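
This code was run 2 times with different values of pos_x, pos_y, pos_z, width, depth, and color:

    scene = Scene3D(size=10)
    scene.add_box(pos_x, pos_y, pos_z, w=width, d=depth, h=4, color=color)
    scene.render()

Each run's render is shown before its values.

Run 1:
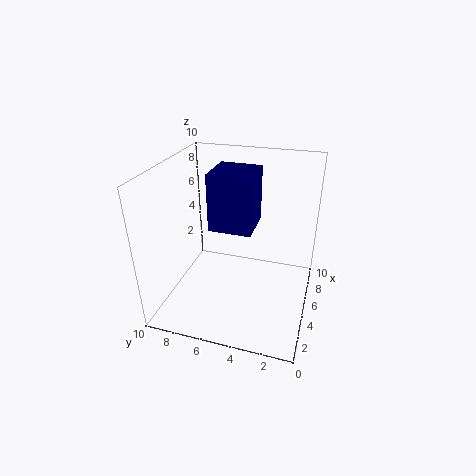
pos_x = 4.5
pos_y = 4
pos_z = 5.5
width = 3
depth = 3
color = 'navy'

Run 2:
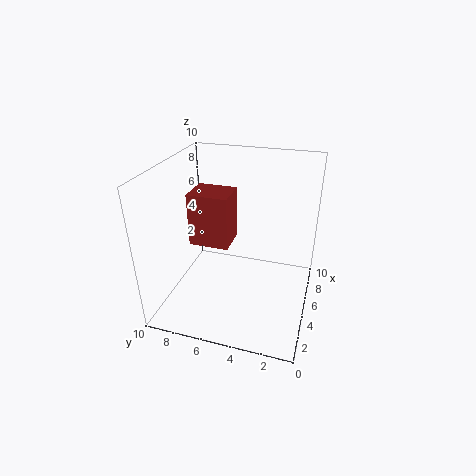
pos_x = 5.5
pos_y = 6
pos_z = 3.5
width = 2.5
depth = 3
color = 'brown'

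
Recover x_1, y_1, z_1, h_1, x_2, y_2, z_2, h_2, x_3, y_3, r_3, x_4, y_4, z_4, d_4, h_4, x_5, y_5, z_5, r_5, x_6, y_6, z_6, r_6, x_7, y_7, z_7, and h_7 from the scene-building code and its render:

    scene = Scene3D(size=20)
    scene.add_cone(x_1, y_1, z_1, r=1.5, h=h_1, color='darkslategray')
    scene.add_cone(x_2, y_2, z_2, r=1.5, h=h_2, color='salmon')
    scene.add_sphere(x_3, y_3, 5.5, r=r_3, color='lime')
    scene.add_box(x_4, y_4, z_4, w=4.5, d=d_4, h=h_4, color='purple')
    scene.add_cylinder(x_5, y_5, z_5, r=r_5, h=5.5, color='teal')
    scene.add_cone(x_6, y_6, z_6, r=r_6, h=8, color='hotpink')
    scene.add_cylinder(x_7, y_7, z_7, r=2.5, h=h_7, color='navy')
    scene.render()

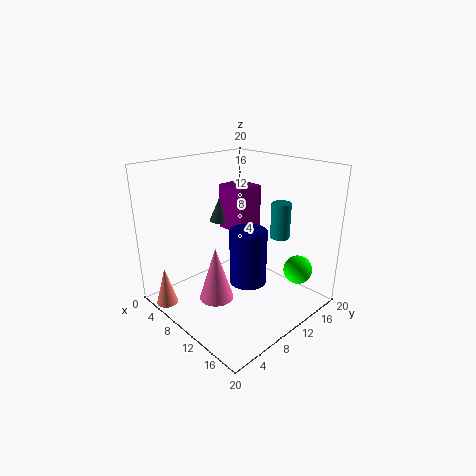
x_1 = 5, y_1 = 11, z_1 = 11, h_1 = 3.5, x_2 = 4, y_2 = 1.5, z_2 = 0.5, h_2 = 5.5, x_3 = 16.5, y_3 = 15.5, r_3 = 2, x_4 = 5, y_4 = 11, z_4 = 10, d_4 = 4, h_4 = 6.5, x_5 = 11, y_5 = 18, z_5 = 8, r_5 = 1.5, x_6 = 8, y_6 = 7.5, z_6 = 0.5, r_6 = 2.5, x_7 = 12.5, y_7 = 9.5, z_7 = 4.5, h_7 = 7.5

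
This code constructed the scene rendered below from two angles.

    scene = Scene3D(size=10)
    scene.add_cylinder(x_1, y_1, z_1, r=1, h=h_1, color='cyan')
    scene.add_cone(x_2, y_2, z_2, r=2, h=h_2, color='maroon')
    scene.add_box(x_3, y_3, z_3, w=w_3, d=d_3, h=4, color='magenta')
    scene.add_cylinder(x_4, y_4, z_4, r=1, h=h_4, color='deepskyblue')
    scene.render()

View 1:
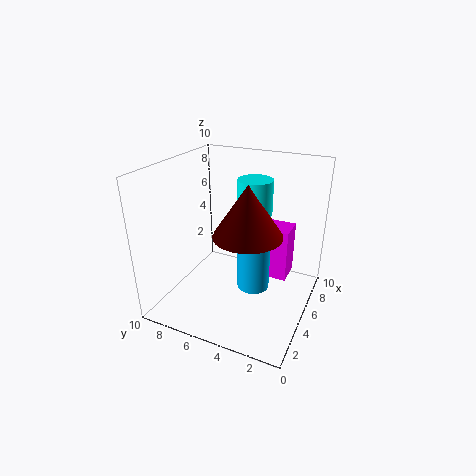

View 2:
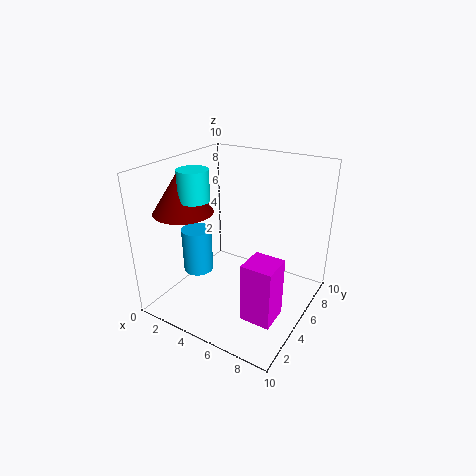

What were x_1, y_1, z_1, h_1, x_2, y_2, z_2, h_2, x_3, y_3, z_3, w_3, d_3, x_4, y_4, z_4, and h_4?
x_1 = 3, y_1 = 3, z_1 = 8, h_1 = 2, x_2 = 2, y_2 = 3, z_2 = 7, h_2 = 3, x_3 = 7, y_3 = 2, z_3 = 1, w_3 = 2, d_3 = 2, x_4 = 3, y_4 = 3, z_4 = 3, h_4 = 3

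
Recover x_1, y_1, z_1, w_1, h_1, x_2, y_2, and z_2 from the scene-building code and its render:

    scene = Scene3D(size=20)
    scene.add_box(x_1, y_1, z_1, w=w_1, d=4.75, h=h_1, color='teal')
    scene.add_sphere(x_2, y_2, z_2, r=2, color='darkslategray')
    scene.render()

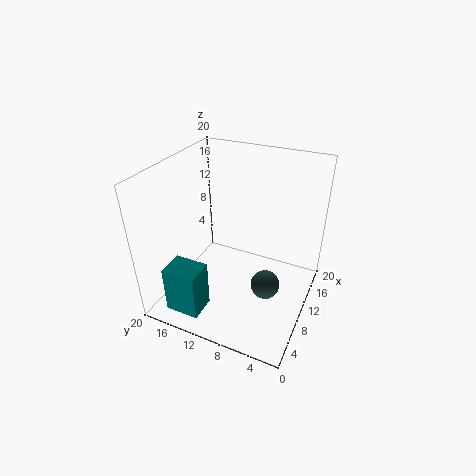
x_1 = 1.75; y_1 = 12.5; z_1 = 1; w_1 = 3.75; h_1 = 6.75; x_2 = 8.75; y_2 = 5.25; z_2 = 4.25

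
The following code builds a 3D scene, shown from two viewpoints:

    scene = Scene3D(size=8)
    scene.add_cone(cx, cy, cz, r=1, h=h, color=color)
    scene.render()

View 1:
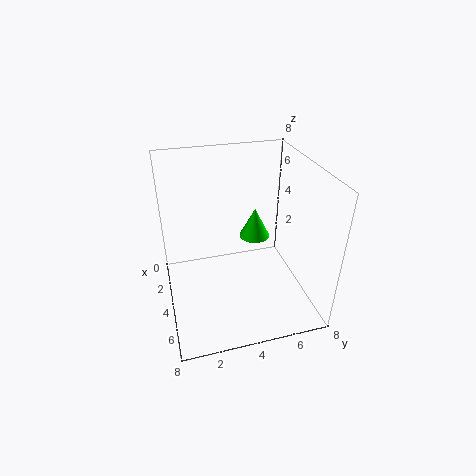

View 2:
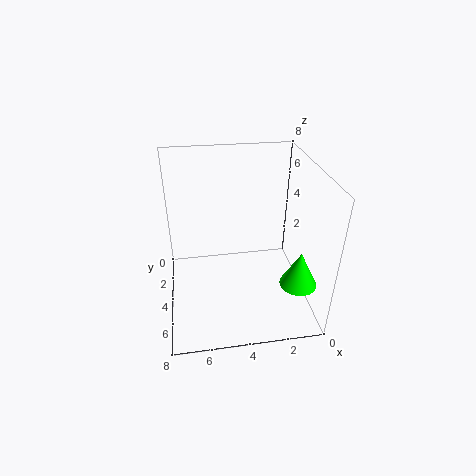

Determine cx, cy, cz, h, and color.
cx = 1; cy = 6; cz = 2; h = 2; color = 'lime'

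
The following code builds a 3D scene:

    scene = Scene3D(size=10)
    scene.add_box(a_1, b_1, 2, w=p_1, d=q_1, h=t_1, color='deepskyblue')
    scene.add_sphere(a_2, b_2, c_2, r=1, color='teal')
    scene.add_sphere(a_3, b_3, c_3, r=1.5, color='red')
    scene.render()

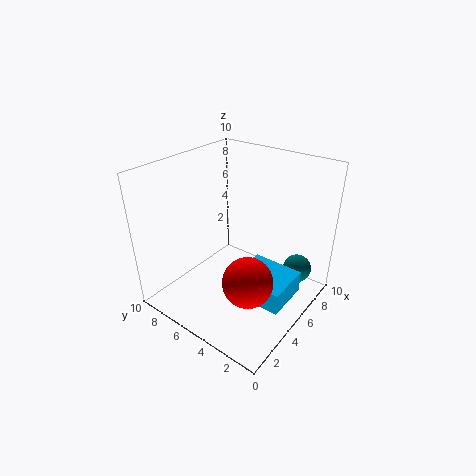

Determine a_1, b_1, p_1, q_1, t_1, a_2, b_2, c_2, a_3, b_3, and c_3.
a_1 = 3, b_1 = 0.5, p_1 = 3, q_1 = 3.5, t_1 = 1.5, a_2 = 7.5, b_2 = 1.5, c_2 = 2.5, a_3 = 2, b_3 = 2, c_3 = 4.5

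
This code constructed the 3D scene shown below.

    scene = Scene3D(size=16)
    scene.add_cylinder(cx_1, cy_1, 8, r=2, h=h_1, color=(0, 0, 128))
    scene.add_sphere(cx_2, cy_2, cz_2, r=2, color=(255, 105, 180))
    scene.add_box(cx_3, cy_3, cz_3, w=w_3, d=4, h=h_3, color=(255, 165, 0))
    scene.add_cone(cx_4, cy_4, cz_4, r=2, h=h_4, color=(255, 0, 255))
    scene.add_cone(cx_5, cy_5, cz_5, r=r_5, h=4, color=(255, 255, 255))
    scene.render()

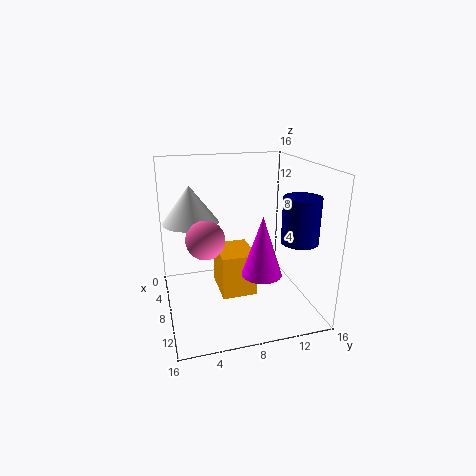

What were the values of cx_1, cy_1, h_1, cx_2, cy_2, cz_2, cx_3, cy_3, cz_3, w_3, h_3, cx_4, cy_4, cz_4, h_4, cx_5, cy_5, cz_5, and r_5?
cx_1 = 11; cy_1 = 14; h_1 = 5; cx_2 = 10; cy_2 = 4; cz_2 = 9; cx_3 = 4; cy_3 = 6; cz_3 = 1; w_3 = 5; h_3 = 5; cx_4 = 13; cy_4 = 9; cz_4 = 6; h_4 = 6; cx_5 = 7; cy_5 = 3; cz_5 = 10; r_5 = 3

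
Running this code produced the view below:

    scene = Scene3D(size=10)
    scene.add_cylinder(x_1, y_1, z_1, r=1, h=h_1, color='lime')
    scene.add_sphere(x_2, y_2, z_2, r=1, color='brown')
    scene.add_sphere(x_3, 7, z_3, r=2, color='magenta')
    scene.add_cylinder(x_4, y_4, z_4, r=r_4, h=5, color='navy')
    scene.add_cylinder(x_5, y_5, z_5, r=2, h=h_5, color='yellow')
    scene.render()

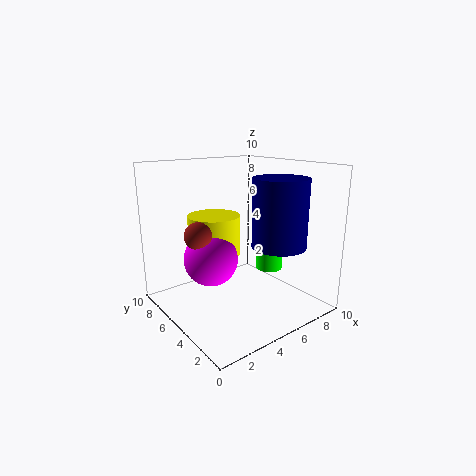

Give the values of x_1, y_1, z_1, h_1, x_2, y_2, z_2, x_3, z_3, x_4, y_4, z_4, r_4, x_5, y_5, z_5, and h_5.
x_1 = 8
y_1 = 5
z_1 = 2
h_1 = 3
x_2 = 3
y_2 = 7
z_2 = 5
x_3 = 4
z_3 = 3
x_4 = 8
y_4 = 4
z_4 = 4
r_4 = 2
x_5 = 5
y_5 = 8
z_5 = 3
h_5 = 3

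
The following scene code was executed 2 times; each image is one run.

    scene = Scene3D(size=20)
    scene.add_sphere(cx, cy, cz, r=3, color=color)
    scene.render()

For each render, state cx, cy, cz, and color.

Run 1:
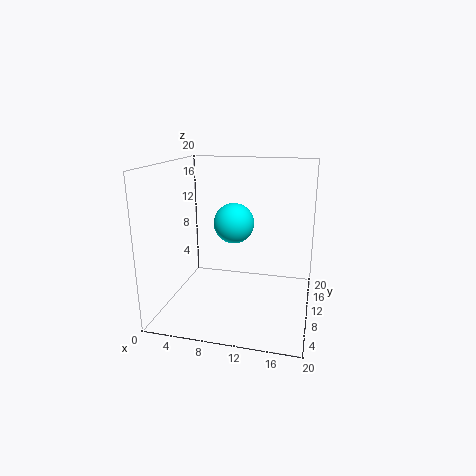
cx = 8.5
cy = 13.5
cz = 11
color = 'cyan'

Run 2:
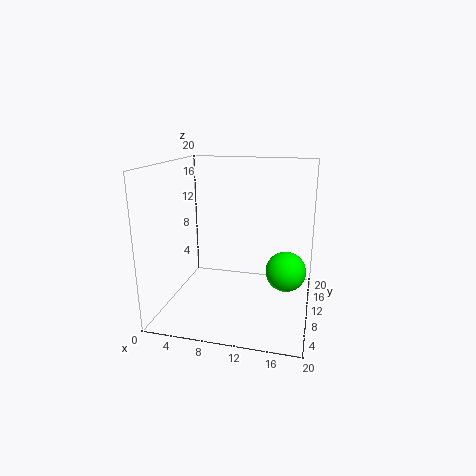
cx = 16.5
cy = 13.5
cz = 4
color = 'lime'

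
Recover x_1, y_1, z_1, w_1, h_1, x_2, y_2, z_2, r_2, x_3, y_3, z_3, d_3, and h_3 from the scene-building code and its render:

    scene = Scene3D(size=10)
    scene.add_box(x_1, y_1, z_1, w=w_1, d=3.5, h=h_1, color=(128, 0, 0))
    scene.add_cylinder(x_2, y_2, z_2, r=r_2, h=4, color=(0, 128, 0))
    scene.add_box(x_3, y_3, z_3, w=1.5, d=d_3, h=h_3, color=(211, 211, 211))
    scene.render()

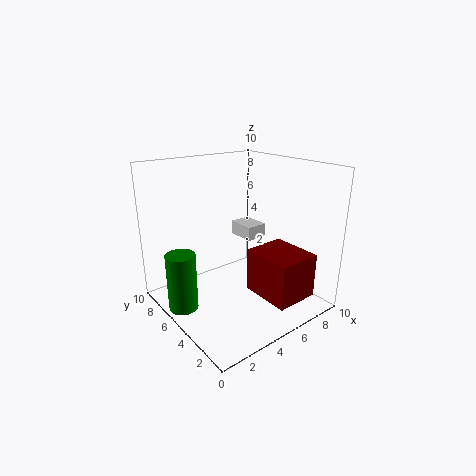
x_1 = 5; y_1 = 0.5; z_1 = 1.5; w_1 = 3; h_1 = 3; x_2 = 1; y_2 = 6; z_2 = 0.5; r_2 = 1; x_3 = 6; y_3 = 5; z_3 = 4.5; d_3 = 2; h_3 = 1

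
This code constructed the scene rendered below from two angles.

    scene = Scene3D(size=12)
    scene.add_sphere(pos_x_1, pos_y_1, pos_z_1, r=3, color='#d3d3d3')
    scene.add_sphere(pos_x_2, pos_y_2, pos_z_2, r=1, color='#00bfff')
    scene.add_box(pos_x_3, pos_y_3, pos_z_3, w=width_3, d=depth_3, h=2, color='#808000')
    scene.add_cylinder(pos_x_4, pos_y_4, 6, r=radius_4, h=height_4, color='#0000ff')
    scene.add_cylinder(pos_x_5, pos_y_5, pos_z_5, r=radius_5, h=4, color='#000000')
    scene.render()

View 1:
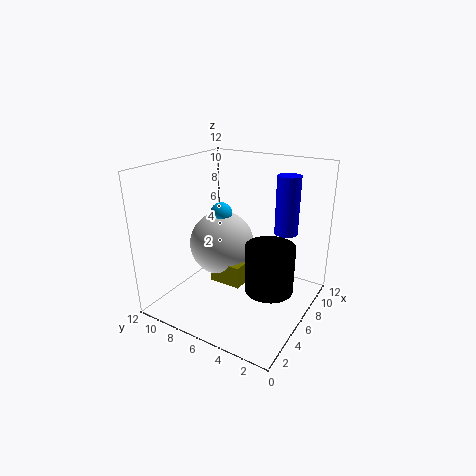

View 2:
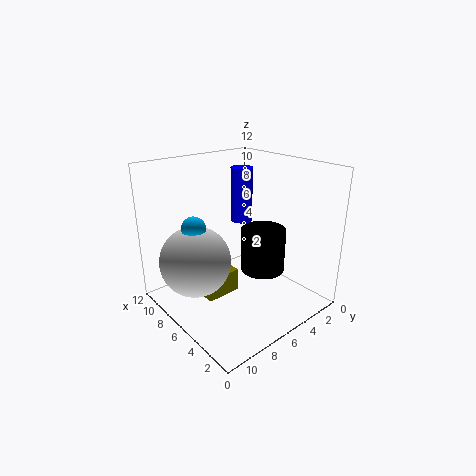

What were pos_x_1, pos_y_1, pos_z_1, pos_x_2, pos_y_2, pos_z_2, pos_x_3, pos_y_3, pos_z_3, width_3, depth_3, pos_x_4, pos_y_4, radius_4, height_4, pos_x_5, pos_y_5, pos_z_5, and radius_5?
pos_x_1 = 8, pos_y_1 = 9, pos_z_1 = 4, pos_x_2 = 8, pos_y_2 = 9, pos_z_2 = 7, pos_x_3 = 6, pos_y_3 = 6, pos_z_3 = 1, width_3 = 2, depth_3 = 3, pos_x_4 = 9, pos_y_4 = 3, radius_4 = 1, height_4 = 5, pos_x_5 = 6, pos_y_5 = 3, pos_z_5 = 2, radius_5 = 2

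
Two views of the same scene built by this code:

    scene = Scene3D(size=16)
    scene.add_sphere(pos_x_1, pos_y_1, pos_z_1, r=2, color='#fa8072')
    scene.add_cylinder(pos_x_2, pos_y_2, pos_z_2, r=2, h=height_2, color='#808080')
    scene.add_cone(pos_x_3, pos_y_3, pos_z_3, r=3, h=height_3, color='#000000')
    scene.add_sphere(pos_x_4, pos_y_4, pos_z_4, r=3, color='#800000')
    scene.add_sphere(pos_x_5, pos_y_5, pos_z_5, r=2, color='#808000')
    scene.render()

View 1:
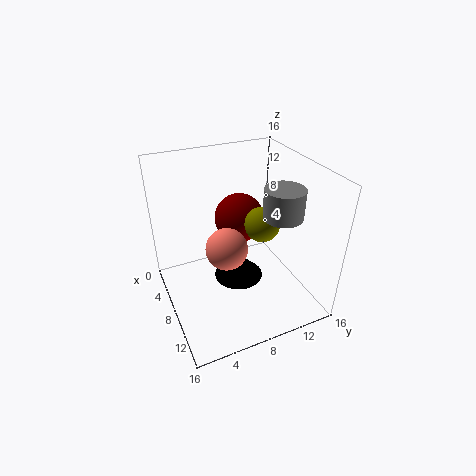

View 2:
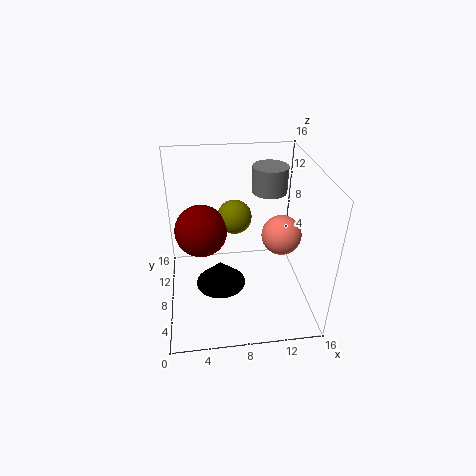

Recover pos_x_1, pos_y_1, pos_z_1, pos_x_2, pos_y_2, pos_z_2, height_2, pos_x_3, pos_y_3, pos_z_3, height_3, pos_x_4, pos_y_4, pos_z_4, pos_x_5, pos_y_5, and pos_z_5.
pos_x_1 = 12, pos_y_1 = 5, pos_z_1 = 10, pos_x_2 = 12, pos_y_2 = 11, pos_z_2 = 12, height_2 = 3, pos_x_3 = 6, pos_y_3 = 9, pos_z_3 = 1, height_3 = 3, pos_x_4 = 4, pos_y_4 = 10, pos_z_4 = 8, pos_x_5 = 8, pos_y_5 = 11, pos_z_5 = 9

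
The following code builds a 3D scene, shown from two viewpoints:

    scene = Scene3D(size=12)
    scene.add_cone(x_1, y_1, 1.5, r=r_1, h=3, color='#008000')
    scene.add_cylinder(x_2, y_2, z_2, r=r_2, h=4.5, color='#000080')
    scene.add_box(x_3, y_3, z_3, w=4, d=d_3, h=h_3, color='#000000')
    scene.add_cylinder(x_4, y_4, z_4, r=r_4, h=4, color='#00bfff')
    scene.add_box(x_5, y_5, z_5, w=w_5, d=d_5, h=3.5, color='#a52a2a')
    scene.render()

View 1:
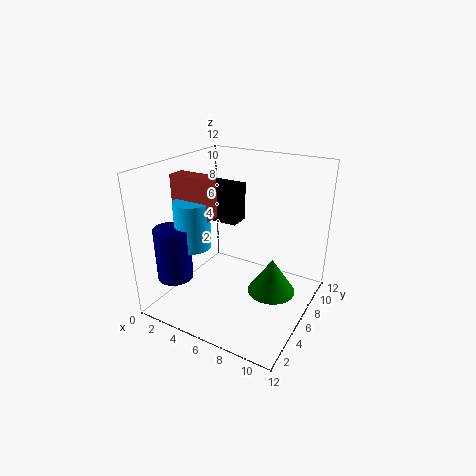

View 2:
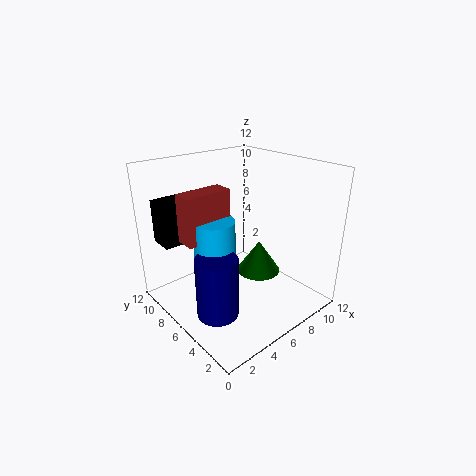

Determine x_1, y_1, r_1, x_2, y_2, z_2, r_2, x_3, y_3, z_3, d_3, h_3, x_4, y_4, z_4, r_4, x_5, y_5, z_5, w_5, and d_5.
x_1 = 9; y_1 = 6.5; r_1 = 2; x_2 = 1.5; y_2 = 3; z_2 = 2.5; r_2 = 1.5; x_3 = 0.5; y_3 = 8; z_3 = 6; d_3 = 2; h_3 = 3.5; x_4 = 2.5; y_4 = 4.5; z_4 = 5; r_4 = 1.5; x_5 = 0.5; y_5 = 4.5; z_5 = 7.5; w_5 = 3.5; d_5 = 1.5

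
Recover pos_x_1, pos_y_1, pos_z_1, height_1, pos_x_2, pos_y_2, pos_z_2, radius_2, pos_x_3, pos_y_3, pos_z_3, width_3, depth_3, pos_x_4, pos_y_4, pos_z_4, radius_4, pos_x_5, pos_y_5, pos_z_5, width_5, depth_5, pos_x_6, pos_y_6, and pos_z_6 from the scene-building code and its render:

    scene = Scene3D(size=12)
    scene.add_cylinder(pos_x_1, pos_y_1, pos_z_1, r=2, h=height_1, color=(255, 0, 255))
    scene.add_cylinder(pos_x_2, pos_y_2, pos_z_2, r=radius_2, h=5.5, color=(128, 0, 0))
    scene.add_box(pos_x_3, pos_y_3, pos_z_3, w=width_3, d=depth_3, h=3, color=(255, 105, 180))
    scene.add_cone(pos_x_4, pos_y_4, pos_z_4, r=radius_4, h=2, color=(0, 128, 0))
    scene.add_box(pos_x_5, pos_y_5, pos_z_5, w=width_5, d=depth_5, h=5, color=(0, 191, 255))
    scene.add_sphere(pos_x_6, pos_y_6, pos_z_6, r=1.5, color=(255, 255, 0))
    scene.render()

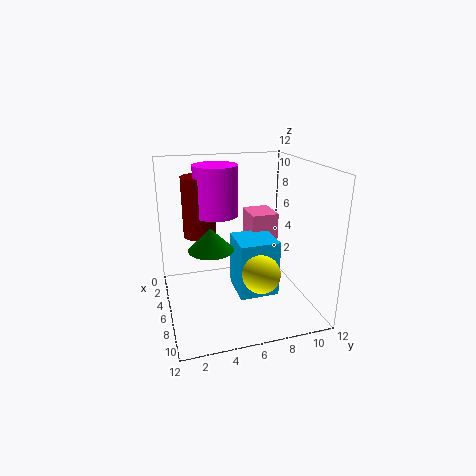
pos_x_1 = 2.5
pos_y_1 = 5
pos_z_1 = 7
height_1 = 4.5
pos_x_2 = 2
pos_y_2 = 3.5
pos_z_2 = 5
radius_2 = 1.5
pos_x_3 = 1
pos_y_3 = 8
pos_z_3 = 4
width_3 = 3
depth_3 = 2.5
pos_x_4 = 4.5
pos_y_4 = 4
pos_z_4 = 4.5
radius_4 = 2
pos_x_5 = 3.5
pos_y_5 = 6
pos_z_5 = 0.5
width_5 = 3.5
depth_5 = 3.5
pos_x_6 = 9
pos_y_6 = 7
pos_z_6 = 4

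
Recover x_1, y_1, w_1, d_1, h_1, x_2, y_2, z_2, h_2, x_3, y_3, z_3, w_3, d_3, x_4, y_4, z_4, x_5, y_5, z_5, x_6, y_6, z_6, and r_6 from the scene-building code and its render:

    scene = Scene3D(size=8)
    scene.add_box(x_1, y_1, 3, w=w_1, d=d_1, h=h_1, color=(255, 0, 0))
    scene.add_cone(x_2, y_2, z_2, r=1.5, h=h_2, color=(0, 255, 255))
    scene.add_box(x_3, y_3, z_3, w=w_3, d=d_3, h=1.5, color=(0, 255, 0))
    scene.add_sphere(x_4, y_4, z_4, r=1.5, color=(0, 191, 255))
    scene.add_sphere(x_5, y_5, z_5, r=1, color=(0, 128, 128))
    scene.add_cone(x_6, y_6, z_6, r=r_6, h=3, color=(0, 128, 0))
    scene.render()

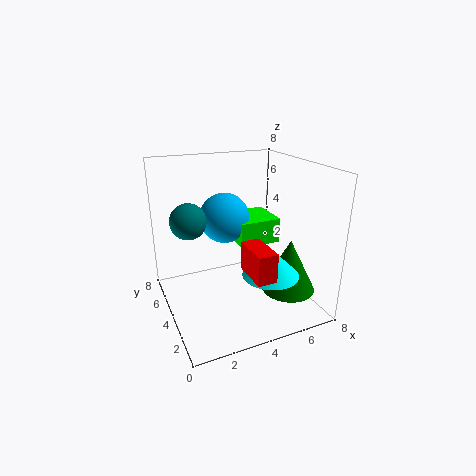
x_1 = 3.5
y_1 = 0.5
w_1 = 1
d_1 = 2
h_1 = 1.5
x_2 = 5
y_2 = 2
z_2 = 2.5
h_2 = 1.5
x_3 = 4.5
y_3 = 4.5
z_3 = 3
w_3 = 2.5
d_3 = 2.5
x_4 = 4
y_4 = 6
z_4 = 4.5
x_5 = 1.5
y_5 = 5
z_5 = 5
x_6 = 6.5
y_6 = 2.5
z_6 = 1
r_6 = 1.5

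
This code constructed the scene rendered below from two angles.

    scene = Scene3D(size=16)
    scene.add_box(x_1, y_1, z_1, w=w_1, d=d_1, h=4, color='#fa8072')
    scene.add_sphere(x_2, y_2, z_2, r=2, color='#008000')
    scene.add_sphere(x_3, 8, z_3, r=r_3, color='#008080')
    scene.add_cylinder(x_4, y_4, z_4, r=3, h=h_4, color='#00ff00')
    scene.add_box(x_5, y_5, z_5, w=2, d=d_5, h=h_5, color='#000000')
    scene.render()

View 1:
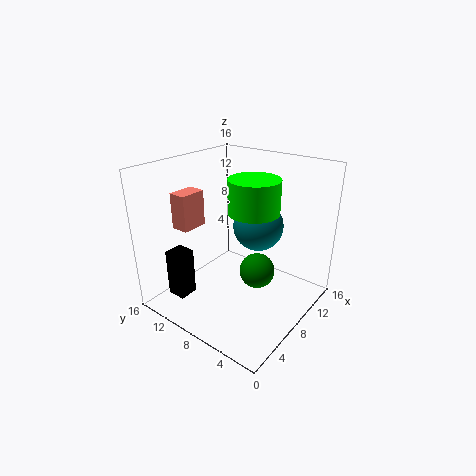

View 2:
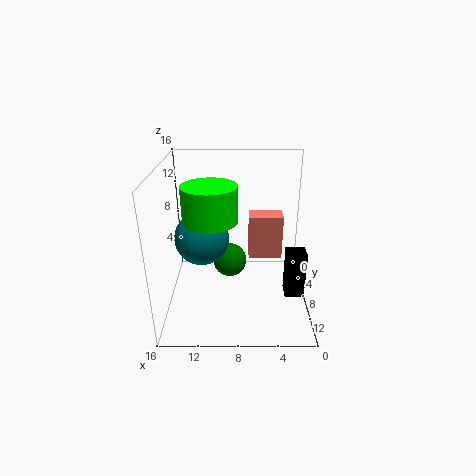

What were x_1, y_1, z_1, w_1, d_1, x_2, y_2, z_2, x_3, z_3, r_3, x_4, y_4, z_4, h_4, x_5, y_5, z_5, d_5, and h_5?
x_1 = 4, y_1 = 12, z_1 = 9, w_1 = 3, d_1 = 2, x_2 = 9, y_2 = 6, z_2 = 4, x_3 = 12, z_3 = 8, r_3 = 3, x_4 = 11, y_4 = 8, z_4 = 10, h_4 = 4, x_5 = 1, y_5 = 10, z_5 = 3, d_5 = 2, h_5 = 5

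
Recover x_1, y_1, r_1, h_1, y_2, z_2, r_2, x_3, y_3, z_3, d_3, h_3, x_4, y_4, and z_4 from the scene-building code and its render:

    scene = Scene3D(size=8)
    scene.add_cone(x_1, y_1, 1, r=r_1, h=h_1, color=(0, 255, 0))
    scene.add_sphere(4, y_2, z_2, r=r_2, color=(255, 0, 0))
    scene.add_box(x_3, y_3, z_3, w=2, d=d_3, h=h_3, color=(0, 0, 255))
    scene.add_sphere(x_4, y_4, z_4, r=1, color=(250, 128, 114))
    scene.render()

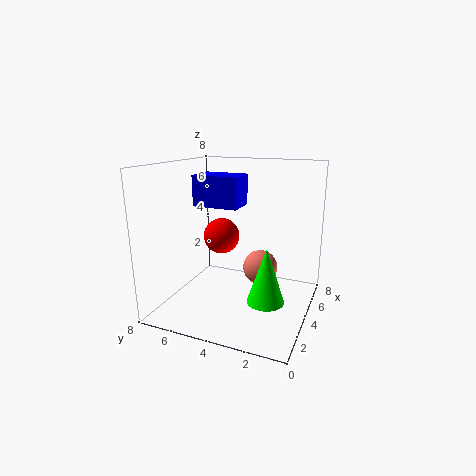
x_1 = 3
y_1 = 2
r_1 = 1
h_1 = 3
y_2 = 5
z_2 = 4
r_2 = 1
x_3 = 6
y_3 = 5
z_3 = 5
d_3 = 3
h_3 = 2
x_4 = 5
y_4 = 3
z_4 = 2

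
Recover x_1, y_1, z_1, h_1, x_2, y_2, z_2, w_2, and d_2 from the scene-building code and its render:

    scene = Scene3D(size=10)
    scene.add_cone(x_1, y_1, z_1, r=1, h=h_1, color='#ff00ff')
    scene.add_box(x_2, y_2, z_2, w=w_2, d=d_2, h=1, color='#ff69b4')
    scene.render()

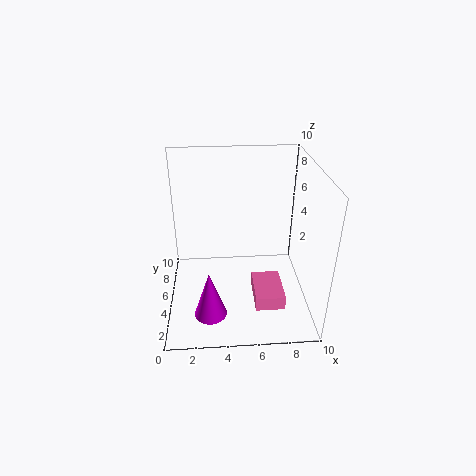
x_1 = 3; y_1 = 1; z_1 = 2; h_1 = 3; x_2 = 6; y_2 = 2; z_2 = 1; w_2 = 2; d_2 = 3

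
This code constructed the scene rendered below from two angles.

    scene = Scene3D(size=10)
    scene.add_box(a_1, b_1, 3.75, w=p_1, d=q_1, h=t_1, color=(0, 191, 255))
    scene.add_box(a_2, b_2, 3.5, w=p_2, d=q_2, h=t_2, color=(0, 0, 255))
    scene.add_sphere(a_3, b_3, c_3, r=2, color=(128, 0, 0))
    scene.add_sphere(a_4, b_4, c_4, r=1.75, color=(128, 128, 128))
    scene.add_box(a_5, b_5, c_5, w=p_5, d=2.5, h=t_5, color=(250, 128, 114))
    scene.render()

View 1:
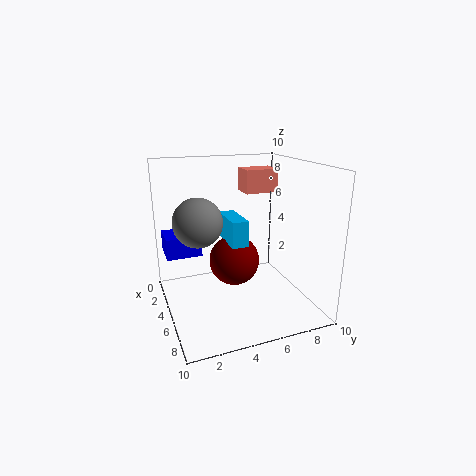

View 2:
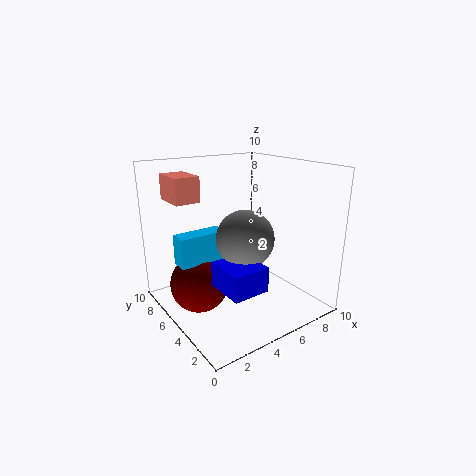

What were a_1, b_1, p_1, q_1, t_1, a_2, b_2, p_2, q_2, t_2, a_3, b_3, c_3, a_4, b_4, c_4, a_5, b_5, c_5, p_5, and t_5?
a_1 = 0.75
b_1 = 5
p_1 = 3.25
q_1 = 1.25
t_1 = 2
a_2 = 1.5
b_2 = 0.25
p_2 = 2.25
q_2 = 2.5
t_2 = 1.5
a_3 = 2.25
b_3 = 5.75
c_3 = 2
a_4 = 3.75
b_4 = 2.5
c_4 = 6
a_5 = 1.25
b_5 = 6.5
c_5 = 7.5
p_5 = 1.75
t_5 = 1.75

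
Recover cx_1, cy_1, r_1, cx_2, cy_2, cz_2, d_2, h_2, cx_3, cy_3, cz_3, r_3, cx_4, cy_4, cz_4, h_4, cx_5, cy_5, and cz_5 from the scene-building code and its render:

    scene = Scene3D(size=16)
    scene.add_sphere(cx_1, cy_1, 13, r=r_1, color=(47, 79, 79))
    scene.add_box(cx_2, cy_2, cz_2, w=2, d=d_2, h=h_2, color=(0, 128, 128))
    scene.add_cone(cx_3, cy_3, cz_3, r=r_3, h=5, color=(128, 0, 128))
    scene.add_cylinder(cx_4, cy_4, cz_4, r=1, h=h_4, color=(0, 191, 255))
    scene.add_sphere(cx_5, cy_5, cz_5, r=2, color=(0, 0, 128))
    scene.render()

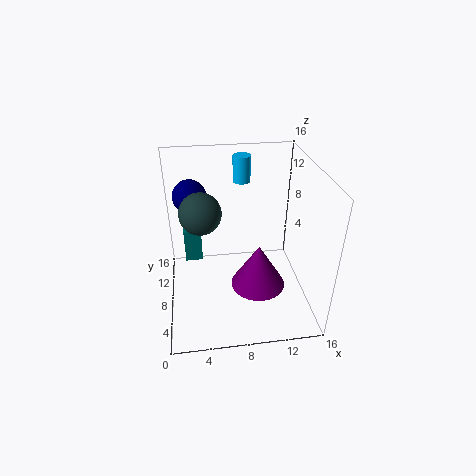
cx_1 = 4
cy_1 = 5
r_1 = 2
cx_2 = 2
cy_2 = 10
cz_2 = 4
d_2 = 4
h_2 = 4
cx_3 = 10
cy_3 = 6
cz_3 = 3
r_3 = 3
cx_4 = 9
cy_4 = 12
cz_4 = 13
h_4 = 3
cx_5 = 3
cy_5 = 13
cz_5 = 11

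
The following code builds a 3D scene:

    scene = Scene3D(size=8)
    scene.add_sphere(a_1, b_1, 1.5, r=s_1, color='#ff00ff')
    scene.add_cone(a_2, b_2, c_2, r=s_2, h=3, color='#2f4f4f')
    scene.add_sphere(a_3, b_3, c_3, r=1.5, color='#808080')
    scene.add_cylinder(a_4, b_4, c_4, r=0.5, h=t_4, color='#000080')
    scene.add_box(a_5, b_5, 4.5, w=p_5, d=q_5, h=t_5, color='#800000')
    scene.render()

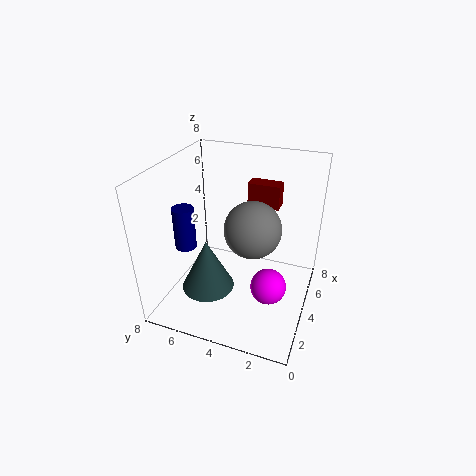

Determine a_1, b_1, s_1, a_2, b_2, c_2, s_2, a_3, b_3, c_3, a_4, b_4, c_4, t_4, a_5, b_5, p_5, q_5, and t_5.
a_1 = 3.5
b_1 = 2
s_1 = 1
a_2 = 3
b_2 = 5.5
c_2 = 1
s_2 = 1.5
a_3 = 3.5
b_3 = 3
c_3 = 5
a_4 = 1
b_4 = 5.5
c_4 = 5
t_4 = 2
a_5 = 7
b_5 = 2.5
p_5 = 1
q_5 = 2
t_5 = 1.5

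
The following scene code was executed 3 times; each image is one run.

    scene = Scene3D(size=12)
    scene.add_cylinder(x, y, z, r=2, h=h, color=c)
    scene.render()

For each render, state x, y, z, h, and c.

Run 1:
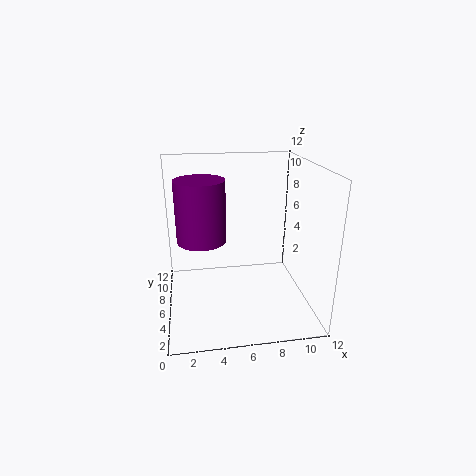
x = 3
y = 6
z = 6
h = 5
c = 'purple'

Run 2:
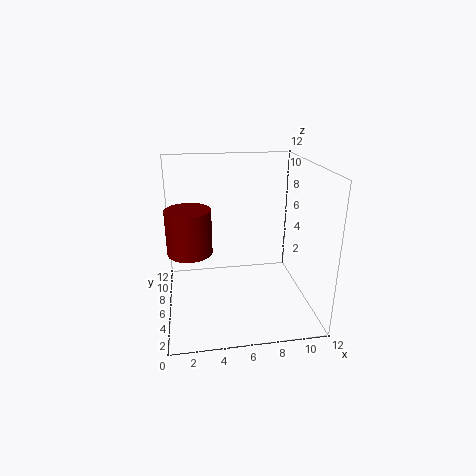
x = 2
y = 8
z = 4
h = 4
c = 'maroon'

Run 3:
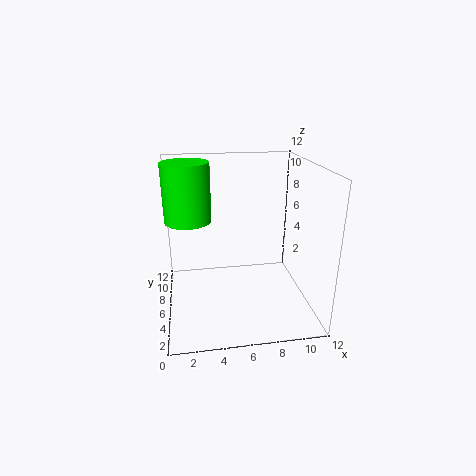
x = 2
y = 8
z = 7
h = 5
c = 'lime'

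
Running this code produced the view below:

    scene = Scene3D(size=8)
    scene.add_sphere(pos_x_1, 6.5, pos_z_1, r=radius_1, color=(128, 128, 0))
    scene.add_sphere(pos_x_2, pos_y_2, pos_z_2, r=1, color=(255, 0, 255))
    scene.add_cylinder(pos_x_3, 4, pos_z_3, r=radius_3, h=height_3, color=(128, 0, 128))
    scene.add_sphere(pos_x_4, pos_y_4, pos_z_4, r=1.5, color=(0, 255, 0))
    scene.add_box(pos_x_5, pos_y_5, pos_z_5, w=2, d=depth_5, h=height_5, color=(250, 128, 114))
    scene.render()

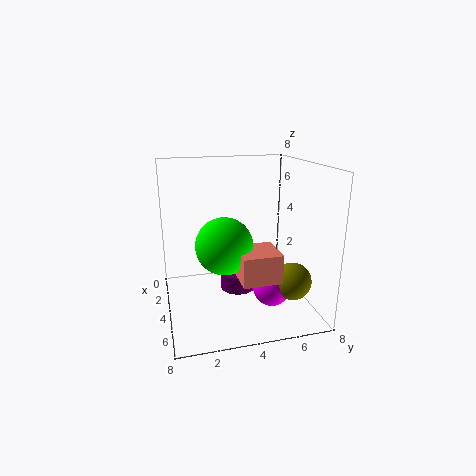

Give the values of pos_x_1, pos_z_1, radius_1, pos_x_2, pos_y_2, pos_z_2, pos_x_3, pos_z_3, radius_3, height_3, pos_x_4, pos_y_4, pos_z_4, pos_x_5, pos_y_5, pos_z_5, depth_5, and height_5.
pos_x_1 = 6, pos_z_1 = 2, radius_1 = 1, pos_x_2 = 5.5, pos_y_2 = 5.5, pos_z_2 = 1.5, pos_x_3 = 4, pos_z_3 = 1, radius_3 = 1, height_3 = 1, pos_x_4 = 5, pos_y_4 = 3, pos_z_4 = 4, pos_x_5 = 5, pos_y_5 = 3.5, pos_z_5 = 2.5, depth_5 = 2, height_5 = 1.5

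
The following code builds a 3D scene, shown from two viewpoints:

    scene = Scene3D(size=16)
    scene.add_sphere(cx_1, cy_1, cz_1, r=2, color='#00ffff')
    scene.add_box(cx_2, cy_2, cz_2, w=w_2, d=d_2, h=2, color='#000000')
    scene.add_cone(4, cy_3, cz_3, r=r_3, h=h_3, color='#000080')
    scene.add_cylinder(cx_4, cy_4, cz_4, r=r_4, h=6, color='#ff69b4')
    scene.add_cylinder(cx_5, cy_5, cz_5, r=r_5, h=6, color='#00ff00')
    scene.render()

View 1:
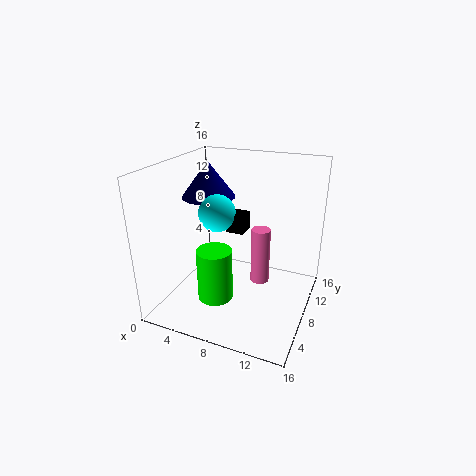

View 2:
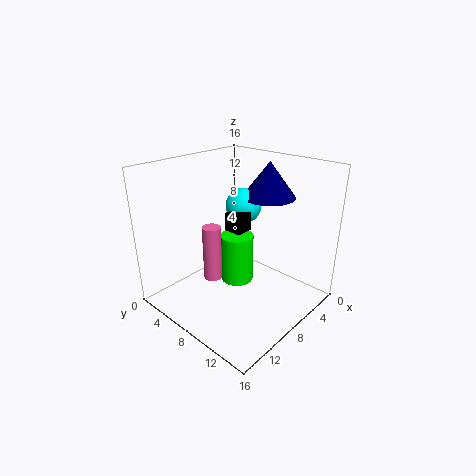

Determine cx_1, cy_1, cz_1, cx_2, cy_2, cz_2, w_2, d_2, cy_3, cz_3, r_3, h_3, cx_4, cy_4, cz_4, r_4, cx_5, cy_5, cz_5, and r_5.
cx_1 = 6, cy_1 = 7, cz_1 = 11, cx_2 = 7, cy_2 = 7, cz_2 = 9, w_2 = 2, d_2 = 2, cy_3 = 9, cz_3 = 12, r_3 = 3, h_3 = 4, cx_4 = 11, cy_4 = 7, cz_4 = 4, r_4 = 1, cx_5 = 6, cy_5 = 6, cz_5 = 1, r_5 = 2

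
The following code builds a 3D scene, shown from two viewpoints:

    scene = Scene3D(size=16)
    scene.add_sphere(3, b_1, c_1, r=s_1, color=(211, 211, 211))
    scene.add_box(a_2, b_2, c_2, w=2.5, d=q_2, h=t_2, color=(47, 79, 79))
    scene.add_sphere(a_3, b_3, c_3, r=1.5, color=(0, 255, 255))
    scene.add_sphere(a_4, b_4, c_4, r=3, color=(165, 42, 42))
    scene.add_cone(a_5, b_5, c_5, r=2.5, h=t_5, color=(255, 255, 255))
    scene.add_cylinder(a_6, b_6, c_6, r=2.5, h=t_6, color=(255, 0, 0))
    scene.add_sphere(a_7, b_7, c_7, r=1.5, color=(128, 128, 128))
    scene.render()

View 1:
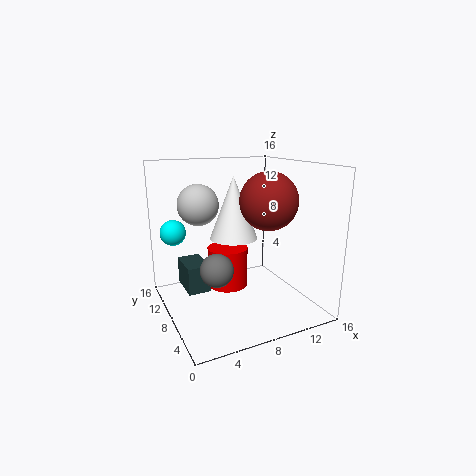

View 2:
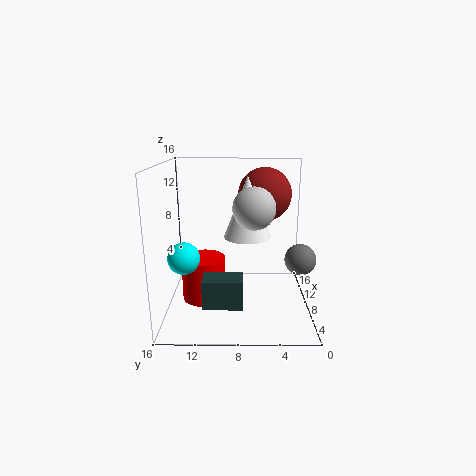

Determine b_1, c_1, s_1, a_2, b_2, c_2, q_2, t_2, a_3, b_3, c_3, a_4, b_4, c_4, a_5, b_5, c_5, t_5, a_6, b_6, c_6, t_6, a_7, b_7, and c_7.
b_1 = 6.5, c_1 = 12.5, s_1 = 2, a_2 = 2, b_2 = 7.5, c_2 = 2.5, q_2 = 4, t_2 = 3, a_3 = 2, b_3 = 13, c_3 = 8, a_4 = 10, b_4 = 5, c_4 = 12.5, a_5 = 7, b_5 = 7, c_5 = 8.5, t_5 = 6.5, a_6 = 8.5, b_6 = 12, c_6 = 0.5, t_6 = 5, a_7 = 3, b_7 = 2, c_7 = 7.5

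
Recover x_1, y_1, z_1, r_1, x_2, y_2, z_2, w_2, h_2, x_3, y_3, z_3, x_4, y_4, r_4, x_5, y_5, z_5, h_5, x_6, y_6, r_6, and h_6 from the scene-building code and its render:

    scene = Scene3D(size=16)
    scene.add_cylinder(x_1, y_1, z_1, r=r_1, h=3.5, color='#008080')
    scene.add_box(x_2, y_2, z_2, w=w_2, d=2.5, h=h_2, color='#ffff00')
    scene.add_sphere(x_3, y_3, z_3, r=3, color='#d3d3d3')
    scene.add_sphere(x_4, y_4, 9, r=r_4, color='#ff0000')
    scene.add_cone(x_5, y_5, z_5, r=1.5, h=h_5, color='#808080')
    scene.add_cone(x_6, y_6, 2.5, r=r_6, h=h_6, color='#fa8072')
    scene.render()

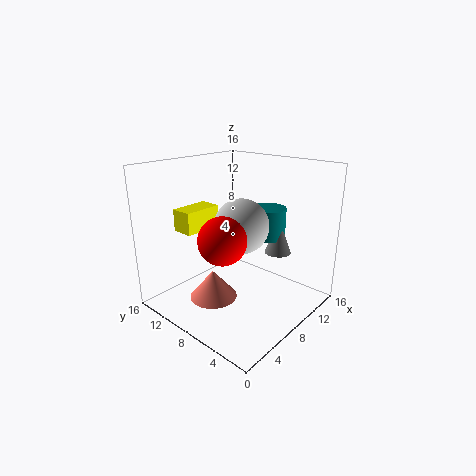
x_1 = 11.5
y_1 = 6.5
z_1 = 7.5
r_1 = 2
x_2 = 4
y_2 = 11.5
z_2 = 8.5
w_2 = 4.5
h_2 = 2.5
x_3 = 8
y_3 = 7.5
z_3 = 9.5
x_4 = 4.5
y_4 = 7
r_4 = 2.5
x_5 = 11.5
y_5 = 5
z_5 = 6
h_5 = 4
x_6 = 4
y_6 = 8
r_6 = 2.5
h_6 = 3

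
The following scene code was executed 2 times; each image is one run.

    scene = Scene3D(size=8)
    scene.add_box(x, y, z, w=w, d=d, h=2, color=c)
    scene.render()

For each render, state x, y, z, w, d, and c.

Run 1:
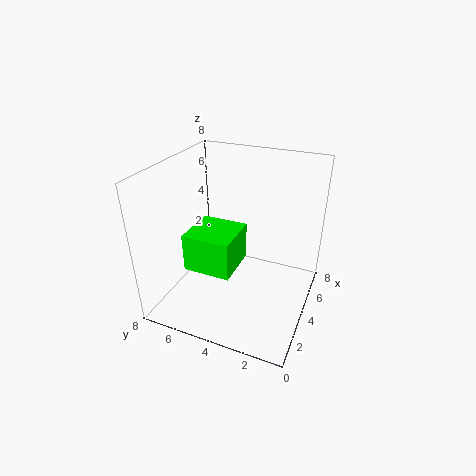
x = 1.5; y = 3.5; z = 3; w = 2.5; d = 2.5; c = 'lime'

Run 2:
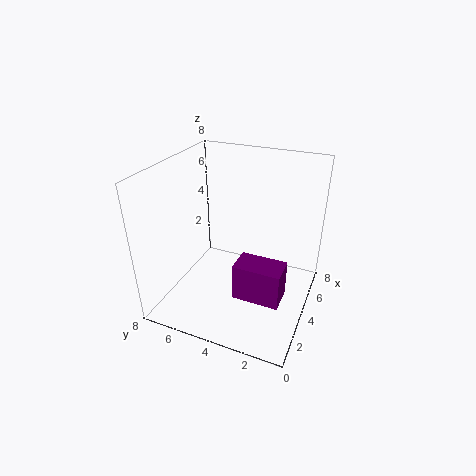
x = 2; y = 1; z = 1.5; w = 1.5; d = 2.5; c = 'purple'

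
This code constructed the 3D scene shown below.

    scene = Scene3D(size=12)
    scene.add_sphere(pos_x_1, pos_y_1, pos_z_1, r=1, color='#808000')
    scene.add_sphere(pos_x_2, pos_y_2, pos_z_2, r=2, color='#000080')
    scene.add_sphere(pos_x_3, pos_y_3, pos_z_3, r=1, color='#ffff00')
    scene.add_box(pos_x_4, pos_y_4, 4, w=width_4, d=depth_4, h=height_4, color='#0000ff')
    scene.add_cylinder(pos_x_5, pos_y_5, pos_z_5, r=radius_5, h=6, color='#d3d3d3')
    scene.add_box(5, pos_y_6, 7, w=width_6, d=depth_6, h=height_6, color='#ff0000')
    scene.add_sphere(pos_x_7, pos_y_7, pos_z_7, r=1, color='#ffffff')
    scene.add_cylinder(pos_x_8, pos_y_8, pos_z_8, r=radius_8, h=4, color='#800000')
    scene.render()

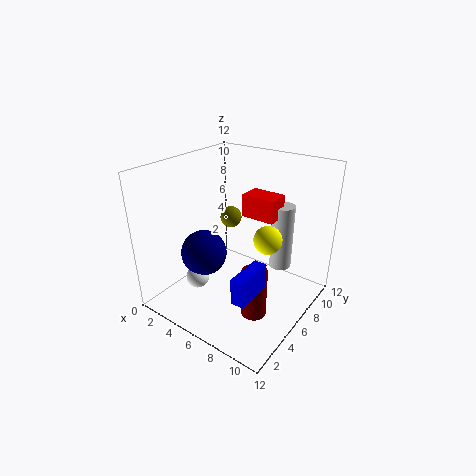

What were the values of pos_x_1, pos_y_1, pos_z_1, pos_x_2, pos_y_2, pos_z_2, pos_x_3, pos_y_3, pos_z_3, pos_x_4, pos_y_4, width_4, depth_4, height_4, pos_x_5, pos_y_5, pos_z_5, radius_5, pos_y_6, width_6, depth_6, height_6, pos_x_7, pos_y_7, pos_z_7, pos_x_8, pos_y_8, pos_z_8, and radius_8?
pos_x_1 = 3
pos_y_1 = 9
pos_z_1 = 6
pos_x_2 = 3
pos_y_2 = 5
pos_z_2 = 4
pos_x_3 = 10
pos_y_3 = 4
pos_z_3 = 8
pos_x_4 = 9
pos_y_4 = 1
width_4 = 1
depth_4 = 3
height_4 = 2
pos_x_5 = 8
pos_y_5 = 10
pos_z_5 = 2
radius_5 = 1
pos_y_6 = 8
width_6 = 3
depth_6 = 2
height_6 = 2
pos_x_7 = 3
pos_y_7 = 4
pos_z_7 = 2
pos_x_8 = 9
pos_y_8 = 4
pos_z_8 = 1
radius_8 = 1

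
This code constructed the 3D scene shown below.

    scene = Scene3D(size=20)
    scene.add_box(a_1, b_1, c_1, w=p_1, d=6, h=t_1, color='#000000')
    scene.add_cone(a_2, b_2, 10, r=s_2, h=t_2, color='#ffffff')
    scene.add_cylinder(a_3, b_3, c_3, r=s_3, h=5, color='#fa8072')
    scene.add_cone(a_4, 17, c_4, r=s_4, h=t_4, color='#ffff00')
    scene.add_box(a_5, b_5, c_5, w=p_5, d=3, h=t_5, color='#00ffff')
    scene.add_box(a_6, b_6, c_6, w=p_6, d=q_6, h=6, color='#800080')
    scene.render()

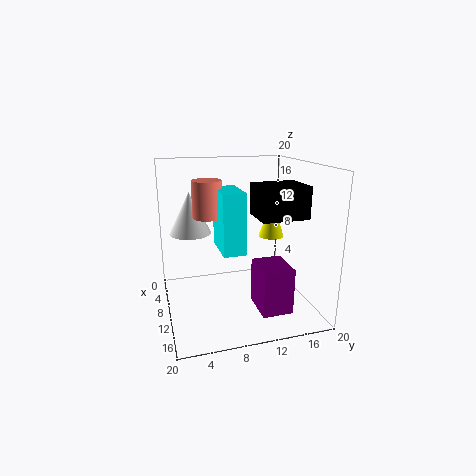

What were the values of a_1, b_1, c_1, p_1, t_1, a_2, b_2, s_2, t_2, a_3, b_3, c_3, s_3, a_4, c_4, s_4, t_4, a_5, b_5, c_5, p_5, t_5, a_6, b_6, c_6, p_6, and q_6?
a_1 = 12
b_1 = 11
c_1 = 14
p_1 = 5
t_1 = 4
a_2 = 6
b_2 = 4
s_2 = 3
t_2 = 6
a_3 = 9
b_3 = 6
c_3 = 13
s_3 = 2
a_4 = 5
c_4 = 8
s_4 = 2
t_4 = 6
a_5 = 8
b_5 = 7
c_5 = 9
p_5 = 6
t_5 = 8
a_6 = 13
b_6 = 11
c_6 = 2
p_6 = 5
q_6 = 4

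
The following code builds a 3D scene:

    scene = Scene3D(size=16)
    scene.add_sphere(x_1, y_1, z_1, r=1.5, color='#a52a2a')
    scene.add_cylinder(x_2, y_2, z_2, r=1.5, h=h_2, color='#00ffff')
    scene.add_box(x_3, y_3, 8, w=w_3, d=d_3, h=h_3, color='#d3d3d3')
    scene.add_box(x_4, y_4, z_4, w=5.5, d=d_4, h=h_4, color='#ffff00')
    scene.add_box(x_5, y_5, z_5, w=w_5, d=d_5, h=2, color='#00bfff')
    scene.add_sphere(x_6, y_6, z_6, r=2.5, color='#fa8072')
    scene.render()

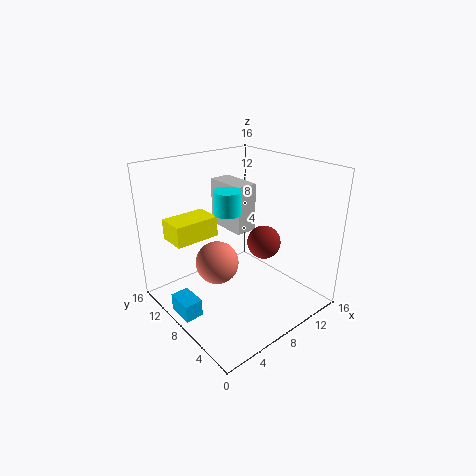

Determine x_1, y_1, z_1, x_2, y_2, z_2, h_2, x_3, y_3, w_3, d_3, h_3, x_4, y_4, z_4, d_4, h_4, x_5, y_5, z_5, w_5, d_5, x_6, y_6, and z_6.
x_1 = 6
y_1 = 2
z_1 = 10.5
x_2 = 7
y_2 = 8.5
z_2 = 11
h_2 = 2.5
x_3 = 8.5
y_3 = 8.5
w_3 = 2.5
d_3 = 5
h_3 = 5.5
x_4 = 3
y_4 = 12.5
z_4 = 6.5
d_4 = 3.5
h_4 = 2.5
x_5 = 0.5
y_5 = 7.5
z_5 = 0.5
w_5 = 2
d_5 = 3
x_6 = 6.5
y_6 = 10
z_6 = 4.5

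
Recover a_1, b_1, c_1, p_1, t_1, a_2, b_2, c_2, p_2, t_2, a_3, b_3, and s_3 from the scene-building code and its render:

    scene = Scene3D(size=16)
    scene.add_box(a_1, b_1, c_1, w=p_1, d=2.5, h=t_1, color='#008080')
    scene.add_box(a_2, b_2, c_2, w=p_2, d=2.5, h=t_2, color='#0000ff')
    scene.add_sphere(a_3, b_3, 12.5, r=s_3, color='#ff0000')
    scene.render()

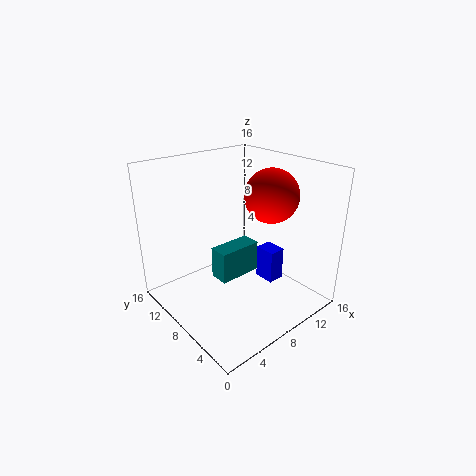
a_1 = 7.5, b_1 = 10, c_1 = 1, p_1 = 5.5, t_1 = 4, a_2 = 11.5, b_2 = 6, c_2 = 1.5, p_2 = 2, t_2 = 4, a_3 = 11.5, b_3 = 6.5, s_3 = 3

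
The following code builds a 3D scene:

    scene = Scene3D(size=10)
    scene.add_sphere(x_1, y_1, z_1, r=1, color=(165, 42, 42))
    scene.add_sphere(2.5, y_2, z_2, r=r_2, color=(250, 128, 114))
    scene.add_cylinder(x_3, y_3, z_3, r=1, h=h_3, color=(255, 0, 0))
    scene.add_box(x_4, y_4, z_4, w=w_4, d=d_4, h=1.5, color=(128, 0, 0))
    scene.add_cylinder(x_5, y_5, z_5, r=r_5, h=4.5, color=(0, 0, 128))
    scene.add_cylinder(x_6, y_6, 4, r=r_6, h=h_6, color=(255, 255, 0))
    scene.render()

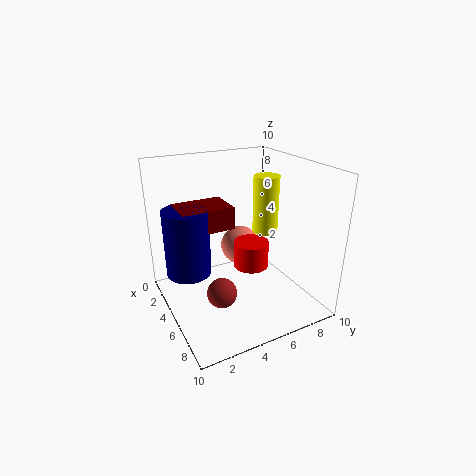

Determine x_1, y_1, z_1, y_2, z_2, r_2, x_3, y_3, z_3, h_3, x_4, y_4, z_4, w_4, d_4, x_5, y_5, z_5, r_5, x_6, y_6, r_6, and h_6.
x_1 = 6.5, y_1 = 3, z_1 = 2, y_2 = 6.5, z_2 = 3, r_2 = 1.5, x_3 = 8.5, y_3 = 4, z_3 = 5, h_3 = 1.5, x_4 = 3, y_4 = 1, z_4 = 6, w_4 = 2.5, d_4 = 3.5, x_5 = 4.5, y_5 = 1.5, z_5 = 3, r_5 = 1.5, x_6 = 3, y_6 = 8.5, r_6 = 1, h_6 = 4.5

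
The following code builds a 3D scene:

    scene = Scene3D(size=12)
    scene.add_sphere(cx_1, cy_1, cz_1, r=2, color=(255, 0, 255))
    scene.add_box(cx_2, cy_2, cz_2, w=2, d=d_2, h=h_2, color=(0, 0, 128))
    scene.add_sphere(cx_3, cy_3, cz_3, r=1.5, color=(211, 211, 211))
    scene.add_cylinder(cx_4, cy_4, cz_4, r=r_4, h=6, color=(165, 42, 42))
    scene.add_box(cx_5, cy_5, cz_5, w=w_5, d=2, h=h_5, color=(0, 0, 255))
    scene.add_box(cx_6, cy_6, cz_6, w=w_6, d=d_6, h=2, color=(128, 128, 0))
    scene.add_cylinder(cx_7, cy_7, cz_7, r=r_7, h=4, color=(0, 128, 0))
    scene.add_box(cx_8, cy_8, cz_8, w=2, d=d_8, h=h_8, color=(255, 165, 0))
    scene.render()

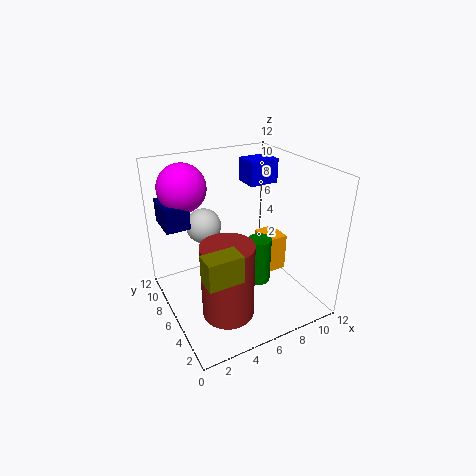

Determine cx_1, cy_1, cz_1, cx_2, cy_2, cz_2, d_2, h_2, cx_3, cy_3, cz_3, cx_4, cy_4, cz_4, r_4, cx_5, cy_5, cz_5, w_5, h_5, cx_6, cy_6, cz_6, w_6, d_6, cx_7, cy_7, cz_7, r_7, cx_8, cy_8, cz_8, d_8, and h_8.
cx_1 = 2.5, cy_1 = 9, cz_1 = 10, cx_2 = 0.5, cy_2 = 7.5, cz_2 = 7, d_2 = 3, h_2 = 2, cx_3 = 4, cy_3 = 8.5, cz_3 = 6.5, cx_4 = 3.5, cy_4 = 3, cz_4 = 1.5, r_4 = 2, cx_5 = 7.5, cy_5 = 6.5, cz_5 = 10, w_5 = 2.5, h_5 = 2, cx_6 = 1, cy_6 = 0.5, cz_6 = 6, w_6 = 2.5, d_6 = 1.5, cx_7 = 7.5, cy_7 = 5, cz_7 = 2, r_7 = 1, cx_8 = 9.5, cy_8 = 6.5, cz_8 = 1, d_8 = 2.5, h_8 = 3.5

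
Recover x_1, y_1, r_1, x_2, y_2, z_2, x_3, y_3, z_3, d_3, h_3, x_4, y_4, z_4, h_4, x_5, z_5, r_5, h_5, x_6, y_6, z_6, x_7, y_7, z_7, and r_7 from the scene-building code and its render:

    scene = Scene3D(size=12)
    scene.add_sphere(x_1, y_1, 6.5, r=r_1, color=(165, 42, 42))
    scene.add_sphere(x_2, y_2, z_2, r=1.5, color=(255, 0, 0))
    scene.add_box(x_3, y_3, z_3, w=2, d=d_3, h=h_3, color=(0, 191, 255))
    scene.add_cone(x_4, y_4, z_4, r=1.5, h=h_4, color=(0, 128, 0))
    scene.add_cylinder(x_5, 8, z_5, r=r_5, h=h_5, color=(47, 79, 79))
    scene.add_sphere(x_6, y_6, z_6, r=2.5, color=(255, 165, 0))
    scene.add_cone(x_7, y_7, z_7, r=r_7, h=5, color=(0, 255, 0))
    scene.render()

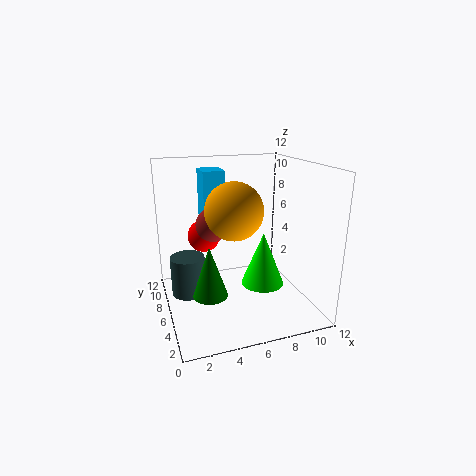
x_1 = 4.5, y_1 = 8.5, r_1 = 1.5, x_2 = 4, y_2 = 10, z_2 = 5, x_3 = 4, y_3 = 9.5, z_3 = 5.5, d_3 = 2.5, h_3 = 5.5, x_4 = 3.5, y_4 = 6, z_4 = 1, h_4 = 4.5, x_5 = 2, z_5 = 0.5, r_5 = 1.5, h_5 = 3.5, x_6 = 6, y_6 = 7, z_6 = 8, x_7 = 9, y_7 = 7.5, z_7 = 0.5, r_7 = 2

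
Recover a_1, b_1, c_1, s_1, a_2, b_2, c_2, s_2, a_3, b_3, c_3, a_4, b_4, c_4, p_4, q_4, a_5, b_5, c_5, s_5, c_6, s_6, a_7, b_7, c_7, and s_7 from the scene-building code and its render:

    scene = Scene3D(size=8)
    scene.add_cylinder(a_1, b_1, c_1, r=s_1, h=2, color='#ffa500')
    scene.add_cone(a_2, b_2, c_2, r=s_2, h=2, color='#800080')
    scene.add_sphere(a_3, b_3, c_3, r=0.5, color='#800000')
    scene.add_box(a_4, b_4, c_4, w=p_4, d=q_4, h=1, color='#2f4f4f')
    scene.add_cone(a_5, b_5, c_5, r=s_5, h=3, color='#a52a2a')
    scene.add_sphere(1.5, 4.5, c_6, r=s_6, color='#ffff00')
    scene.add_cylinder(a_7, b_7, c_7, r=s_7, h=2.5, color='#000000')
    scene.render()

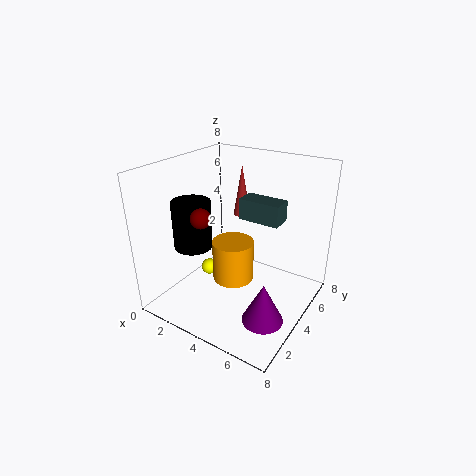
a_1 = 5
b_1 = 2
c_1 = 3
s_1 = 1
a_2 = 7
b_2 = 1.5
c_2 = 1.5
s_2 = 1
a_3 = 3.5
b_3 = 1.5
c_3 = 6
a_4 = 5
b_4 = 2.5
c_4 = 6
p_4 = 2
q_4 = 1
a_5 = 3
b_5 = 6
c_5 = 4.5
s_5 = 0.5
c_6 = 1
s_6 = 0.5
a_7 = 2.5
b_7 = 2
c_7 = 4
s_7 = 1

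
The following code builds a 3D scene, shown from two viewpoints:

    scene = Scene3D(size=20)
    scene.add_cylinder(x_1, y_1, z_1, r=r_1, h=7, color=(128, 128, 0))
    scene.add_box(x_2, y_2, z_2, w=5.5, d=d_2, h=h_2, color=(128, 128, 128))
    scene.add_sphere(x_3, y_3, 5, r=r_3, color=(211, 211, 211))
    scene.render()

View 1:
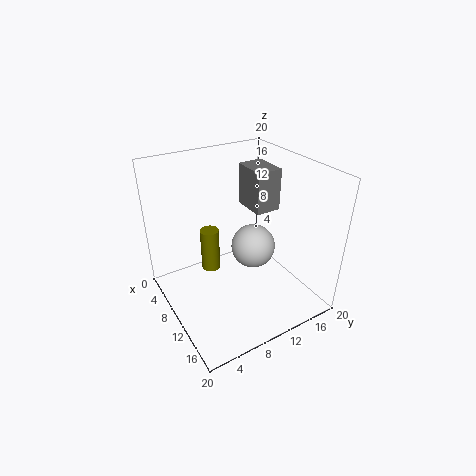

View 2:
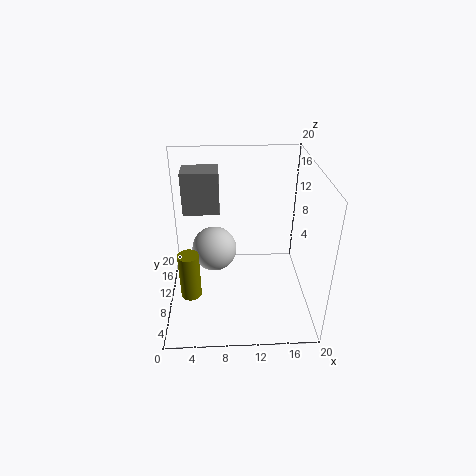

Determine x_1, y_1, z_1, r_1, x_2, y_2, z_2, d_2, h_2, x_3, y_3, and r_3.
x_1 = 3
y_1 = 9
z_1 = 1
r_1 = 1.5
x_2 = 2
y_2 = 15
z_2 = 11
d_2 = 4
h_2 = 6.5
x_3 = 6.5
y_3 = 15
r_3 = 3.5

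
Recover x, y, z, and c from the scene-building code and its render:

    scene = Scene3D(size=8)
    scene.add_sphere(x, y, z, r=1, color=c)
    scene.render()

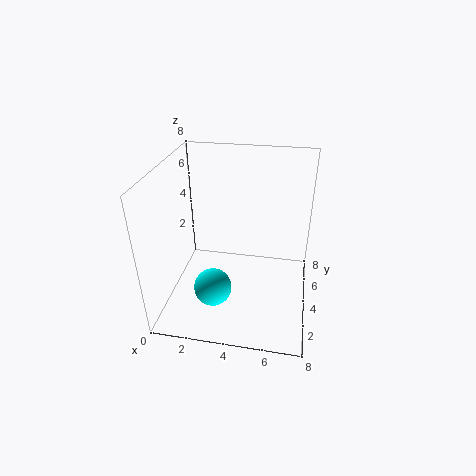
x = 3, y = 2, z = 2, c = 'cyan'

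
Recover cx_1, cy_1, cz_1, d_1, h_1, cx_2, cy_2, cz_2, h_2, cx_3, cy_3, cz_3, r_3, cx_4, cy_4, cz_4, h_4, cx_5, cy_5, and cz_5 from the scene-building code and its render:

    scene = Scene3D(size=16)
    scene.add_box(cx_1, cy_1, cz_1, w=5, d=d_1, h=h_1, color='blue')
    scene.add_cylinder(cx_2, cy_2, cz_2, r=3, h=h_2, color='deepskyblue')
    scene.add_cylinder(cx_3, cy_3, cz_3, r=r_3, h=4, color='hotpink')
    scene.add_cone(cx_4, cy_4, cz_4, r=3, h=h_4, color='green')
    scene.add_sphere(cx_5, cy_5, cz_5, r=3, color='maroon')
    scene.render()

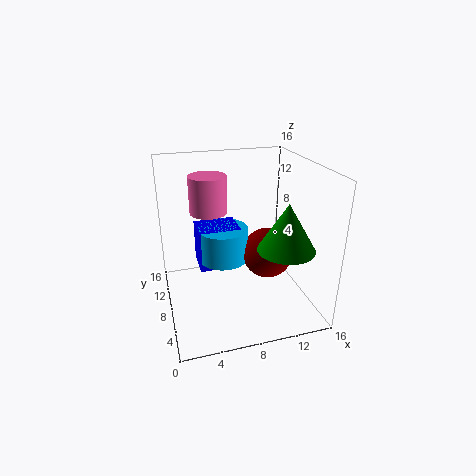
cx_1 = 4; cy_1 = 10; cz_1 = 3; d_1 = 4; h_1 = 5; cx_2 = 7; cy_2 = 11; cz_2 = 4; h_2 = 4; cx_3 = 5; cy_3 = 9; cz_3 = 11; r_3 = 2; cx_4 = 12; cy_4 = 4; cz_4 = 8; h_4 = 5; cx_5 = 12; cy_5 = 9; cz_5 = 5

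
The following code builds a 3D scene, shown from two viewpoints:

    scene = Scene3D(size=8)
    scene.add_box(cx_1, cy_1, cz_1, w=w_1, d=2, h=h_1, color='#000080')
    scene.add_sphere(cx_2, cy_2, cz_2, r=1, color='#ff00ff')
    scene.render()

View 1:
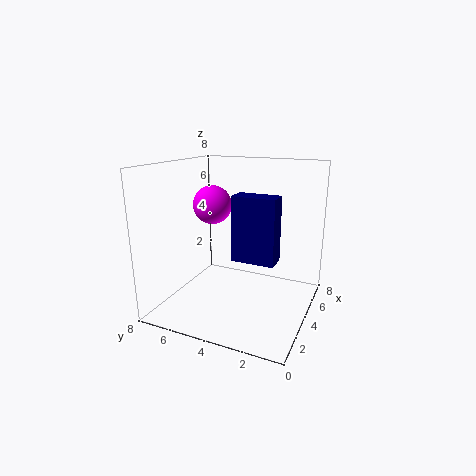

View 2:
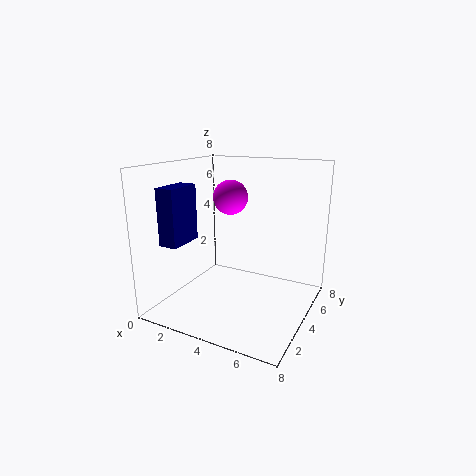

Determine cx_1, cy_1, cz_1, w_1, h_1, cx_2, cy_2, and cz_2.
cx_1 = 1, cy_1 = 1, cz_1 = 4, w_1 = 1, h_1 = 3, cx_2 = 3, cy_2 = 5, cz_2 = 6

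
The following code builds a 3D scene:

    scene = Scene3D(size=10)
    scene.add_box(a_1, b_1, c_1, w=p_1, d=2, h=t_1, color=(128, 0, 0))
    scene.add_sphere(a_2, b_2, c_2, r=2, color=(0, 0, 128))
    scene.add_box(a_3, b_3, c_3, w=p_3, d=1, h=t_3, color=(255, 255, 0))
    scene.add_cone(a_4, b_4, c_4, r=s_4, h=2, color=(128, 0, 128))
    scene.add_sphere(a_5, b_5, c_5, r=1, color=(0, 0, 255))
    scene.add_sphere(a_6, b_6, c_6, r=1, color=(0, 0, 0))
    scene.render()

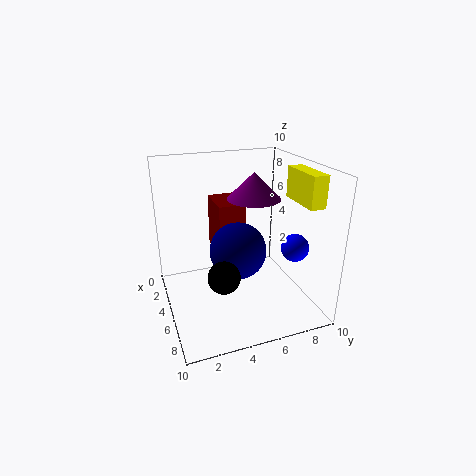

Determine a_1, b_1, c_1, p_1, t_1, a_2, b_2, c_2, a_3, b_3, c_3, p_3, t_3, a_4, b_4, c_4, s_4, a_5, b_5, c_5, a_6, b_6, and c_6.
a_1 = 1
b_1 = 4
c_1 = 3
p_1 = 3
t_1 = 4
a_2 = 5
b_2 = 5
c_2 = 4
a_3 = 6
b_3 = 8
c_3 = 8
p_3 = 3
t_3 = 2
a_4 = 3
b_4 = 7
c_4 = 7
s_4 = 2
a_5 = 6
b_5 = 9
c_5 = 4
a_6 = 8
b_6 = 3
c_6 = 4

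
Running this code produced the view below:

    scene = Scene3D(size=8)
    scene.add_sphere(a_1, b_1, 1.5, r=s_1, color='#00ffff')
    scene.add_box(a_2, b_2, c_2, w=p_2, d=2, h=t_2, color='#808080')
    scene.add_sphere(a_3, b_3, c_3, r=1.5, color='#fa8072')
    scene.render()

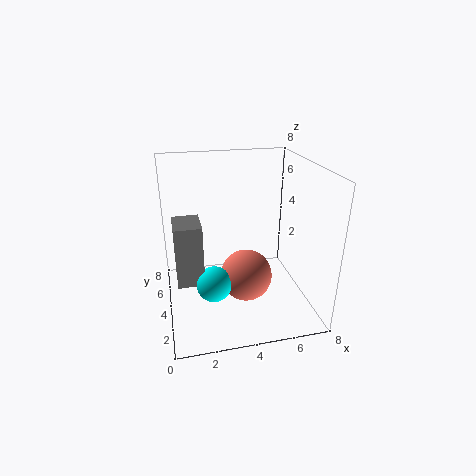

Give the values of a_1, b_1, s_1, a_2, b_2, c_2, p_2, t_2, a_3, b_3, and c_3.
a_1 = 2.5, b_1 = 3.5, s_1 = 1, a_2 = 0.5, b_2 = 3.5, c_2 = 1.5, p_2 = 1.5, t_2 = 3.5, a_3 = 4.5, b_3 = 4, c_3 = 1.5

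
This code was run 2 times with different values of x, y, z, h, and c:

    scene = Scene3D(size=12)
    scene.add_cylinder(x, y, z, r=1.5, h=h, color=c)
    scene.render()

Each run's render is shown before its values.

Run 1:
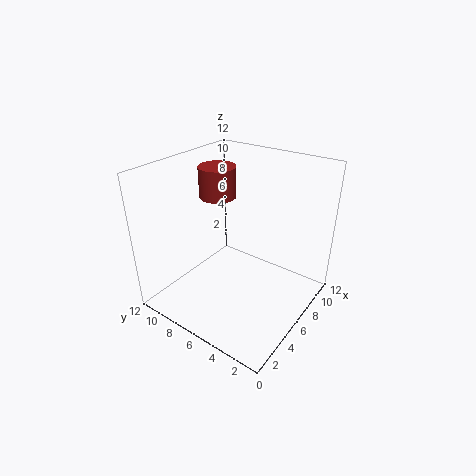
x = 6, y = 8, z = 9.25, h = 2.5, c = 'brown'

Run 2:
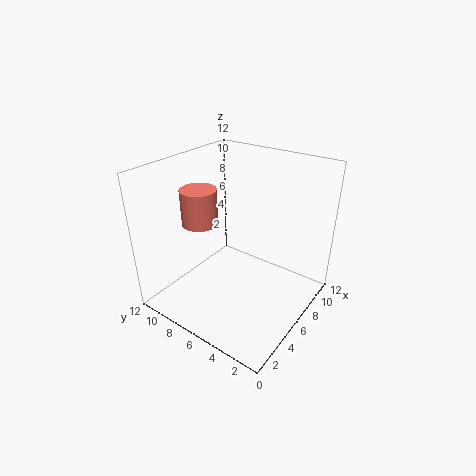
x = 4.75, y = 9, z = 7, h = 3, c = 'salmon'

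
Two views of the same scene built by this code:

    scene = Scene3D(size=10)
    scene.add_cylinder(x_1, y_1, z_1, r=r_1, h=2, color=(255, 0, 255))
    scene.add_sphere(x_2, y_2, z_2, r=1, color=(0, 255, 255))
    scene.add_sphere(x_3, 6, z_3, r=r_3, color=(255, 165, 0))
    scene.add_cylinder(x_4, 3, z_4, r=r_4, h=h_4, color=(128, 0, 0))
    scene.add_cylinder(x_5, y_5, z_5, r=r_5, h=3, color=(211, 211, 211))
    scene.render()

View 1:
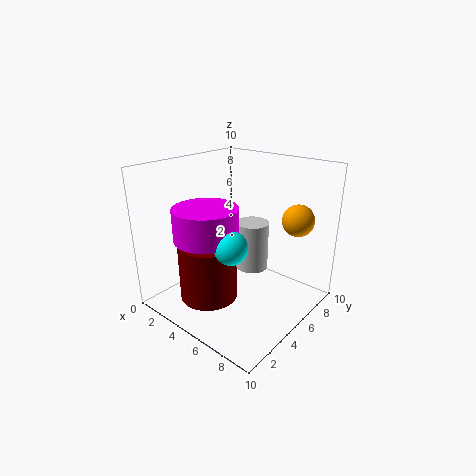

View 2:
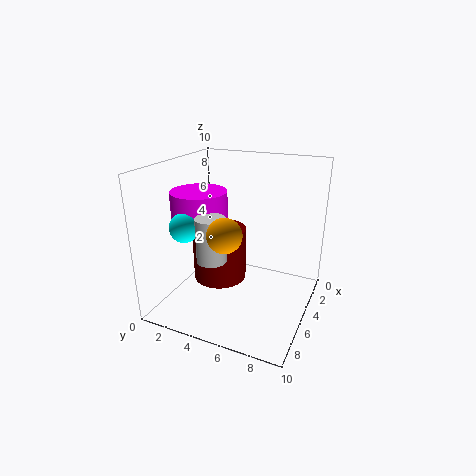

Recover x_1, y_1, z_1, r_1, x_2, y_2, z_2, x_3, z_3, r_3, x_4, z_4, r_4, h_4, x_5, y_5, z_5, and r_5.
x_1 = 5, y_1 = 2, z_1 = 6, r_1 = 2, x_2 = 7, y_2 = 2, z_2 = 6, x_3 = 9, z_3 = 7, r_3 = 1, x_4 = 4, z_4 = 1, r_4 = 2, h_4 = 4, x_5 = 7, y_5 = 4, z_5 = 4, r_5 = 1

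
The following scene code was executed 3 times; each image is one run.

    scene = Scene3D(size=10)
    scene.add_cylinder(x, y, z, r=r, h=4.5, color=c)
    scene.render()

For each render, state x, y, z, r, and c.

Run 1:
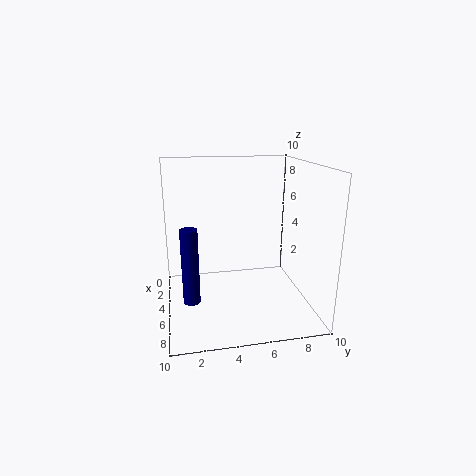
x = 8.5; y = 1.5; z = 2.5; r = 0.5; c = 'navy'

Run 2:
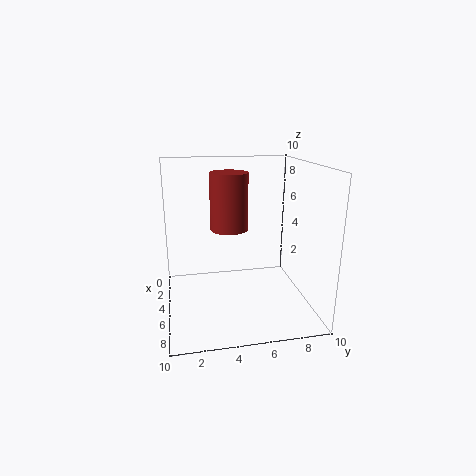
x = 1.5; y = 5; z = 4.5; r = 1.5; c = 'brown'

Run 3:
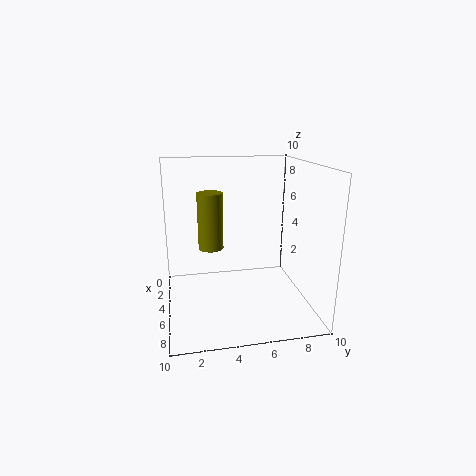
x = 1.5; y = 3.5; z = 3; r = 1; c = 'olive'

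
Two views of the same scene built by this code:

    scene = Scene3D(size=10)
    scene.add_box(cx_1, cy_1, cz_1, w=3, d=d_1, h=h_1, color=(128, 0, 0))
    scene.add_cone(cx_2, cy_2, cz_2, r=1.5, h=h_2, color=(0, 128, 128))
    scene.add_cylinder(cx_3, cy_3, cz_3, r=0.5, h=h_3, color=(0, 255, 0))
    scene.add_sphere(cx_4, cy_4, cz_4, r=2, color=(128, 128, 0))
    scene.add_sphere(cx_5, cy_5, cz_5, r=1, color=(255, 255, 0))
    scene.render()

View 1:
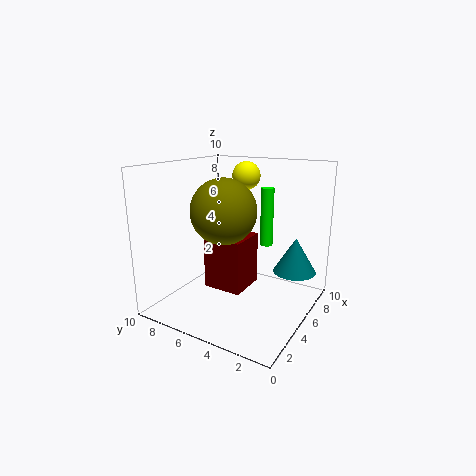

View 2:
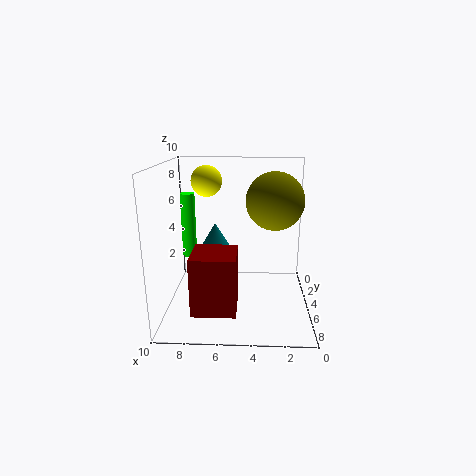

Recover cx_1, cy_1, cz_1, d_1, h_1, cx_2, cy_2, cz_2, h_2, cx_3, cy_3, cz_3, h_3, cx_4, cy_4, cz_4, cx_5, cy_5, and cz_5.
cx_1 = 5; cy_1 = 5; cz_1 = 0.5; d_1 = 3; h_1 = 4; cx_2 = 7; cy_2 = 1.5; cz_2 = 2.5; h_2 = 2.5; cx_3 = 8.5; cy_3 = 4.5; cz_3 = 3.5; h_3 = 4.5; cx_4 = 2.5; cy_4 = 4.5; cz_4 = 7.5; cx_5 = 7; cy_5 = 5.5; cz_5 = 9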